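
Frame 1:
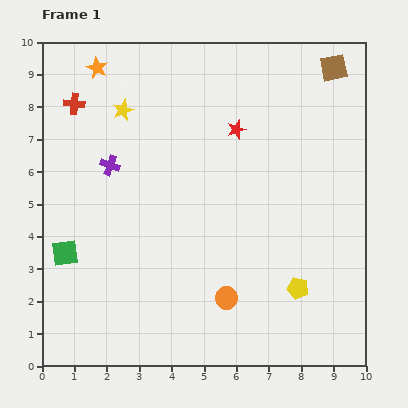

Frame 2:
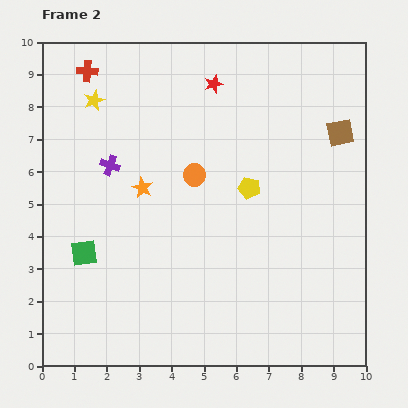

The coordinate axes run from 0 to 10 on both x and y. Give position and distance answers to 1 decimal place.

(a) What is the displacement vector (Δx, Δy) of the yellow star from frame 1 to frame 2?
(-0.9, 0.3)

The yellow star was at (2.5, 7.9) in frame 1 and (1.6, 8.2) in frame 2.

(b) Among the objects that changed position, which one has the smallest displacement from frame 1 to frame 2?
the green square

(moved 0.6)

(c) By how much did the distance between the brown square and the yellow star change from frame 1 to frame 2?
+1.1

Distance in frame 1: 6.6. Distance in frame 2: 7.7.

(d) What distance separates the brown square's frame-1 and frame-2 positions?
2.0

The brown square moved from (9.0, 9.2) to (9.2, 7.2), a distance of √(0.2² + 2.0²) ≈ 2.0.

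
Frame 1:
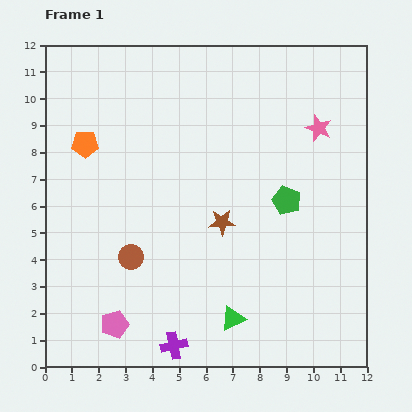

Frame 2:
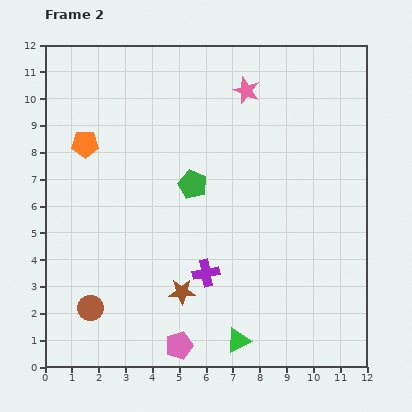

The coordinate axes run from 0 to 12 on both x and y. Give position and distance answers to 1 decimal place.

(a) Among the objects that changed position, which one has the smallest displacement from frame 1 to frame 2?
the green triangle

(moved 0.8)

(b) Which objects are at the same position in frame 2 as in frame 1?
the orange pentagon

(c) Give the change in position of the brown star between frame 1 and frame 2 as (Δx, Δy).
(-1.5, -2.6)

The brown star was at (6.6, 5.4) in frame 1 and (5.1, 2.8) in frame 2.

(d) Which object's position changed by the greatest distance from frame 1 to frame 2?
the green pentagon

(moved 3.6; next 3.0)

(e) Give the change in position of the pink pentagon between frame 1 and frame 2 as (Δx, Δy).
(2.4, -0.8)

The pink pentagon was at (2.6, 1.6) in frame 1 and (5.0, 0.8) in frame 2.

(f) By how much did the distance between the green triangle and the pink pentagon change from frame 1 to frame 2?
-2.2

Distance in frame 1: 4.4. Distance in frame 2: 2.2.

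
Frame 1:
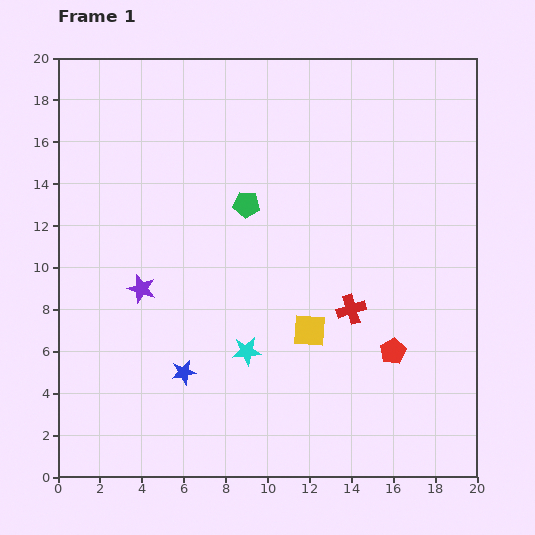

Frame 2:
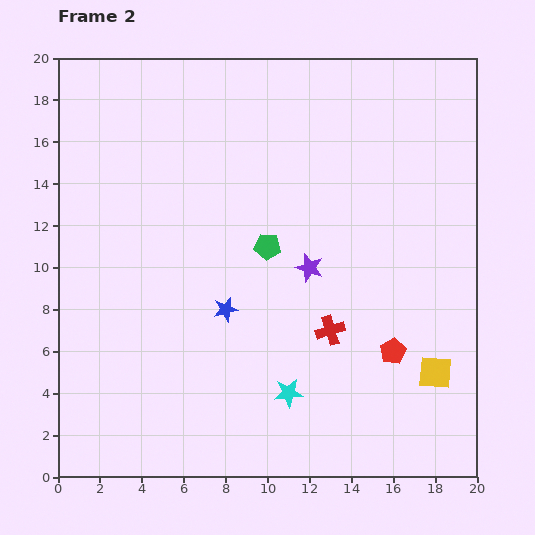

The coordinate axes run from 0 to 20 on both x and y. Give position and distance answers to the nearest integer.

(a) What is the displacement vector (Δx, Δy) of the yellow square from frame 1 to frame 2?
(6, -2)

The yellow square was at (12, 7) in frame 1 and (18, 5) in frame 2.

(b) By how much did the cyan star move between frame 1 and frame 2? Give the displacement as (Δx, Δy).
(2, -2)

The cyan star was at (9, 6) in frame 1 and (11, 4) in frame 2.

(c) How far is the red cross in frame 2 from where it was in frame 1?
1

The red cross moved from (14, 8) to (13, 7), a distance of √(1² + 1²) ≈ 1.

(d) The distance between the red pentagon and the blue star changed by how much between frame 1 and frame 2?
-2

Distance in frame 1: 10. Distance in frame 2: 8.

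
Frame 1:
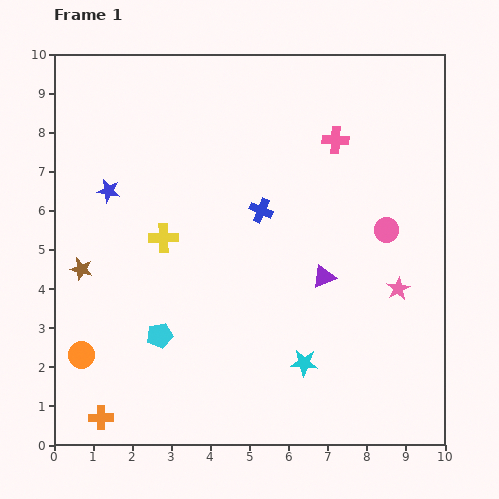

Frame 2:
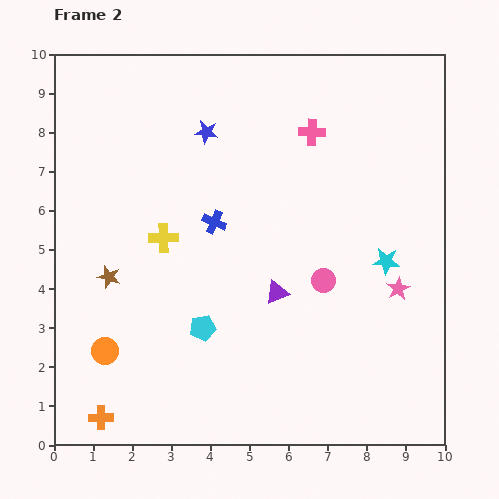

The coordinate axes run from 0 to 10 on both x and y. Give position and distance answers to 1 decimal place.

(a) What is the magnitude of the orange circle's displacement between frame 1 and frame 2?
0.6

The orange circle moved from (0.7, 2.3) to (1.3, 2.4), a distance of √(0.6² + 0.1²) ≈ 0.6.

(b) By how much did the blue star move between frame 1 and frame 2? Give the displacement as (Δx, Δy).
(2.5, 1.5)

The blue star was at (1.4, 6.5) in frame 1 and (3.9, 8.0) in frame 2.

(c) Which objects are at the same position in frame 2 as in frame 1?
the orange cross, the yellow cross, the pink star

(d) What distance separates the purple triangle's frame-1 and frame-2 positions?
1.3

The purple triangle moved from (6.9, 4.3) to (5.7, 3.9), a distance of √(1.2² + 0.4²) ≈ 1.3.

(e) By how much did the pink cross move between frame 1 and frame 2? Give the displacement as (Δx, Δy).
(-0.6, 0.2)

The pink cross was at (7.2, 7.8) in frame 1 and (6.6, 8.0) in frame 2.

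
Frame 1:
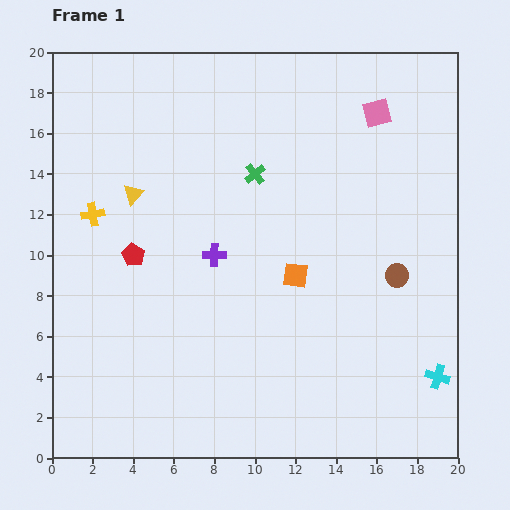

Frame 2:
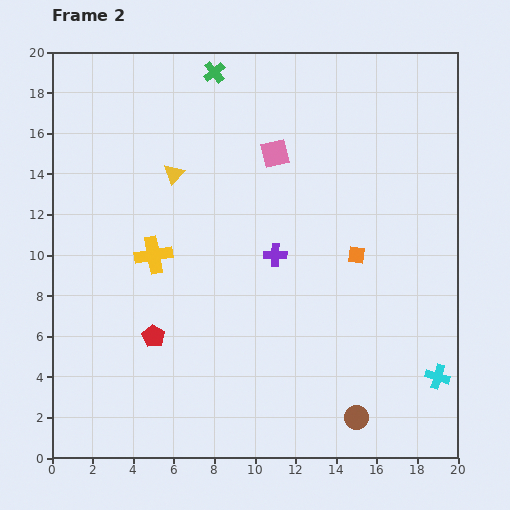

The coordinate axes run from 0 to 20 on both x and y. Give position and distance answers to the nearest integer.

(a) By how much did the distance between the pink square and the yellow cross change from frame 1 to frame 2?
-7

Distance in frame 1: 15. Distance in frame 2: 8.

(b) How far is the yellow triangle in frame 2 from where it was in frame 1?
2

The yellow triangle moved from (4, 13) to (6, 14), a distance of √(2² + 1²) ≈ 2.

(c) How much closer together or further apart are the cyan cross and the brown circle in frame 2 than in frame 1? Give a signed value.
-1

Distance in frame 1: 5. Distance in frame 2: 4.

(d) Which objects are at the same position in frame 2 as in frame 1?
the cyan cross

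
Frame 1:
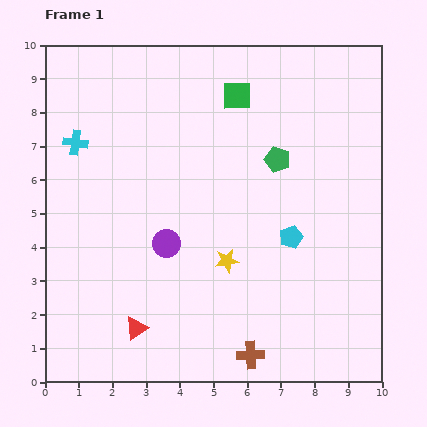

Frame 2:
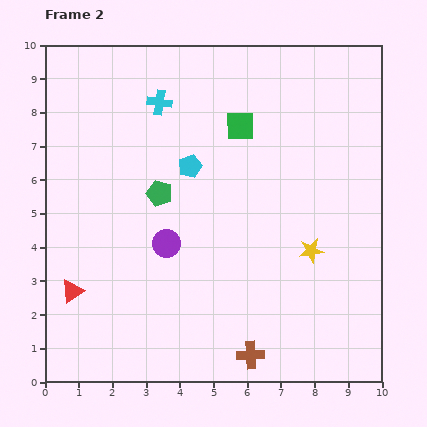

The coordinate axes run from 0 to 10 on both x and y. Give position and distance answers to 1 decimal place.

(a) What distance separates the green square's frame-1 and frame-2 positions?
0.9

The green square moved from (5.7, 8.5) to (5.8, 7.6), a distance of √(0.1² + 0.9²) ≈ 0.9.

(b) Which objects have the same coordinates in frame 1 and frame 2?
the brown cross, the purple circle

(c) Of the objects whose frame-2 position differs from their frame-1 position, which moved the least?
the green square

(moved 0.9)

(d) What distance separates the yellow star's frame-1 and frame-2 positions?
2.5

The yellow star moved from (5.4, 3.6) to (7.9, 3.9), a distance of √(2.5² + 0.3²) ≈ 2.5.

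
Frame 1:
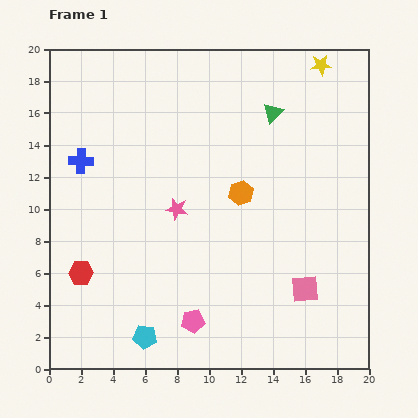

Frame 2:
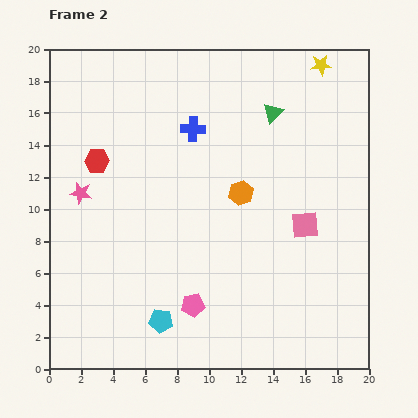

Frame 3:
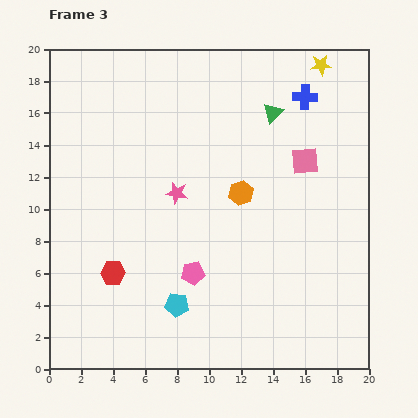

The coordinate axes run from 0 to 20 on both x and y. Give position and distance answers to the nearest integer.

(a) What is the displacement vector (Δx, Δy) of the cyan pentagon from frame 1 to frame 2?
(1, 1)

The cyan pentagon was at (6, 2) in frame 1 and (7, 3) in frame 2.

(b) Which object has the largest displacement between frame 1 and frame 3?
the blue cross

(moved 15; next 8)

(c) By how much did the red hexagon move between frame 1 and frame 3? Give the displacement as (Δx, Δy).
(2, 0)

The red hexagon was at (2, 6) in frame 1 and (4, 6) in frame 3.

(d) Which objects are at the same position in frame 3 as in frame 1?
the yellow star, the green triangle, the orange hexagon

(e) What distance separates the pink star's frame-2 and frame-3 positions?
6

The pink star moved from (2, 11) to (8, 11), a distance of √(6² + 0²) ≈ 6.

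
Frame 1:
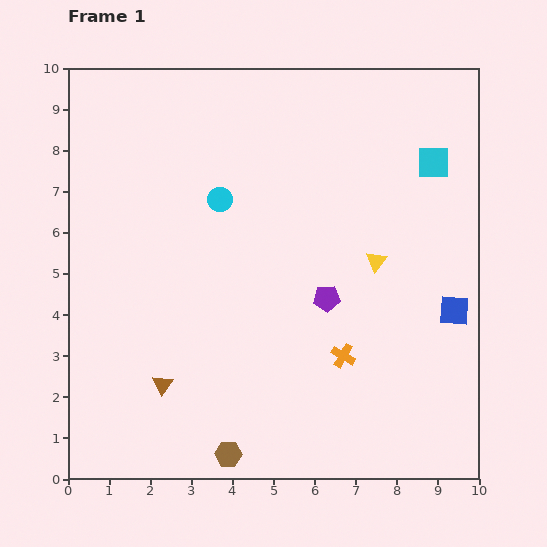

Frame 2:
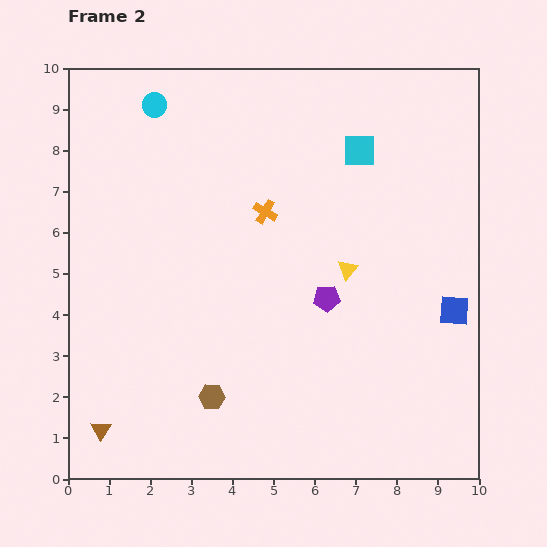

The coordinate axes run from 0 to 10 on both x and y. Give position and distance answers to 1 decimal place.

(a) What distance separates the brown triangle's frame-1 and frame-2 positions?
1.9

The brown triangle moved from (2.3, 2.3) to (0.8, 1.2), a distance of √(1.5² + 1.1²) ≈ 1.9.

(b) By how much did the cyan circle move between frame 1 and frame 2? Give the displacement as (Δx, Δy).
(-1.6, 2.3)

The cyan circle was at (3.7, 6.8) in frame 1 and (2.1, 9.1) in frame 2.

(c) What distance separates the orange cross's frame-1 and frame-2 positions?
4.0

The orange cross moved from (6.7, 3.0) to (4.8, 6.5), a distance of √(1.9² + 3.5²) ≈ 4.0.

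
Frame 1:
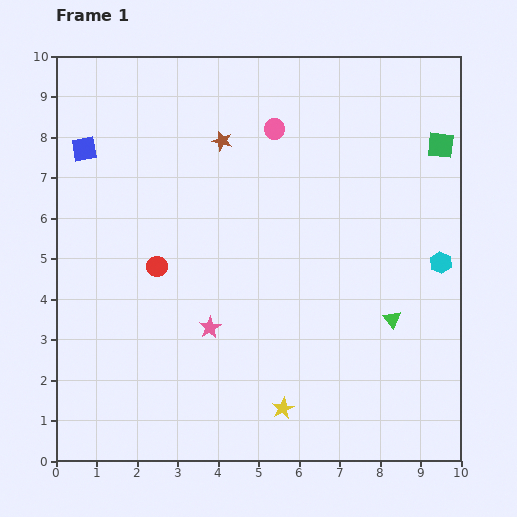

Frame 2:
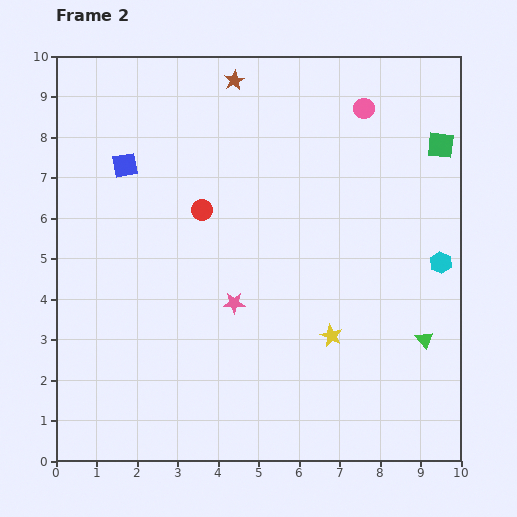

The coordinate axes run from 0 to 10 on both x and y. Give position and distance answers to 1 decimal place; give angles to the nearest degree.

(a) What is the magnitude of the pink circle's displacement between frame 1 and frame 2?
2.3

The pink circle moved from (5.4, 8.2) to (7.6, 8.7), a distance of √(2.2² + 0.5²) ≈ 2.3.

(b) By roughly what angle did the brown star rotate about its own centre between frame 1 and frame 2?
29° clockwise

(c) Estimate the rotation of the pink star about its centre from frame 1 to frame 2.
30° clockwise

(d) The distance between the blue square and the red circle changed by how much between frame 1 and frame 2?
-1.2

Distance in frame 1: 3.4. Distance in frame 2: 2.2.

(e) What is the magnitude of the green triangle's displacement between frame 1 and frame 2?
0.9

The green triangle moved from (8.3, 3.5) to (9.1, 3.0), a distance of √(0.8² + 0.5²) ≈ 0.9.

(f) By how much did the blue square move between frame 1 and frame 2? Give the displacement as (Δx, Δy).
(1.0, -0.4)

The blue square was at (0.7, 7.7) in frame 1 and (1.7, 7.3) in frame 2.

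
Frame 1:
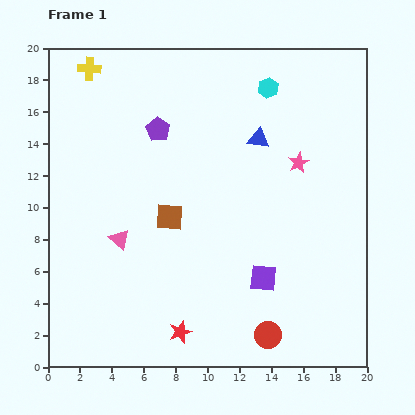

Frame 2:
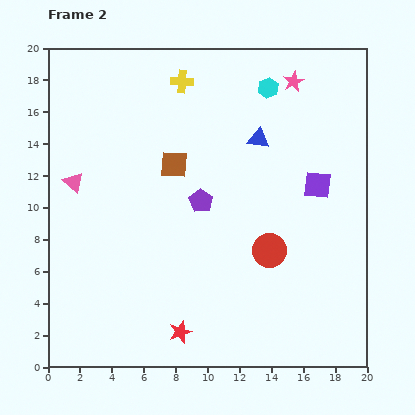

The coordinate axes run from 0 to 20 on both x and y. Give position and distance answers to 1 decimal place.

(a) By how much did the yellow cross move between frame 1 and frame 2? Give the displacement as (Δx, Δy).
(5.8, -0.8)

The yellow cross was at (2.6, 18.7) in frame 1 and (8.4, 17.9) in frame 2.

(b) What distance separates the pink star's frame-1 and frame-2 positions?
5.1

The pink star moved from (15.7, 12.8) to (15.4, 17.9), a distance of √(0.3² + 5.1²) ≈ 5.1.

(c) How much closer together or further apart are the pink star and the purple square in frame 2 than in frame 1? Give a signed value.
-0.8

Distance in frame 1: 7.5. Distance in frame 2: 6.7.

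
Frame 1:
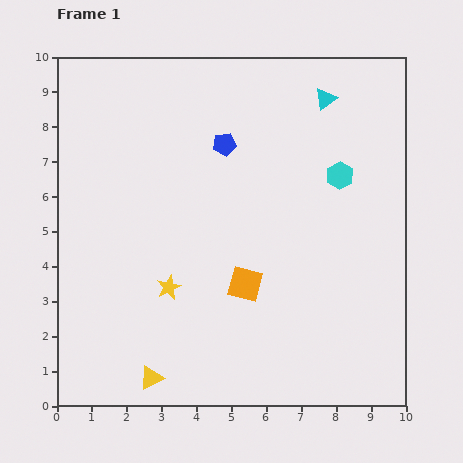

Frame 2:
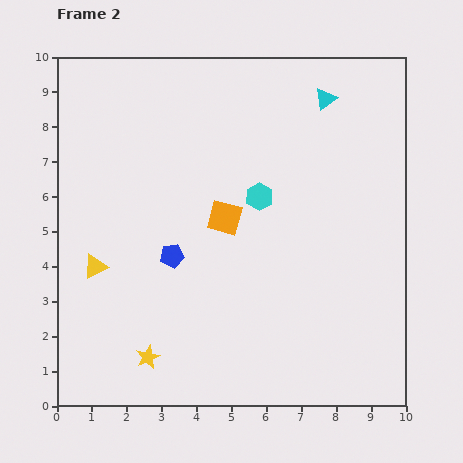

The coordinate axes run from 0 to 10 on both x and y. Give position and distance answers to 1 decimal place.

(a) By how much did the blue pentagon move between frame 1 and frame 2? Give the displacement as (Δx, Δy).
(-1.5, -3.2)

The blue pentagon was at (4.8, 7.5) in frame 1 and (3.3, 4.3) in frame 2.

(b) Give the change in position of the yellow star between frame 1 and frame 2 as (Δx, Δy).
(-0.6, -2.0)

The yellow star was at (3.2, 3.4) in frame 1 and (2.6, 1.4) in frame 2.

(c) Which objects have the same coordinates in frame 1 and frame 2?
the cyan triangle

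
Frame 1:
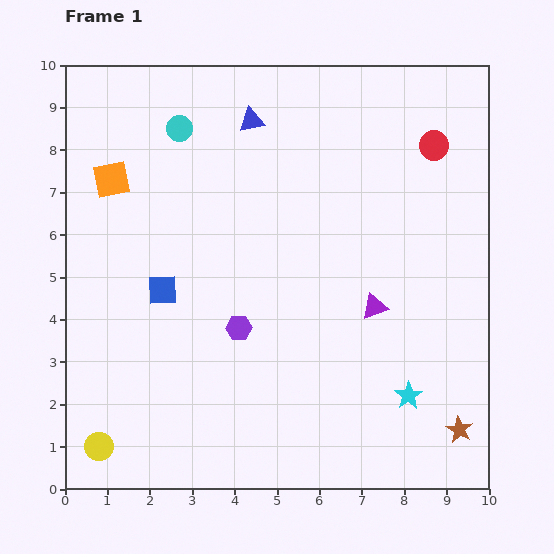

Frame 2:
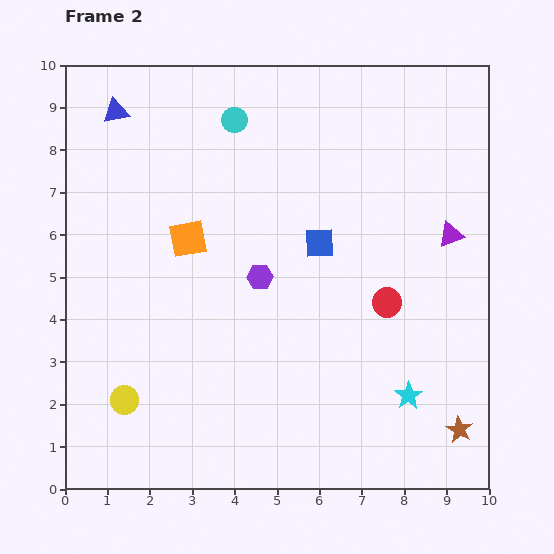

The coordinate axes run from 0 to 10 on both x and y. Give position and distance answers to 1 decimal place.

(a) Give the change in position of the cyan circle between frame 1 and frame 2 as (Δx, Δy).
(1.3, 0.2)

The cyan circle was at (2.7, 8.5) in frame 1 and (4.0, 8.7) in frame 2.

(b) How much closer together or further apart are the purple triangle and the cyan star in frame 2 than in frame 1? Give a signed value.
+1.7

Distance in frame 1: 2.2. Distance in frame 2: 3.9.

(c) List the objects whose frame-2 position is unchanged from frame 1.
the cyan star, the brown star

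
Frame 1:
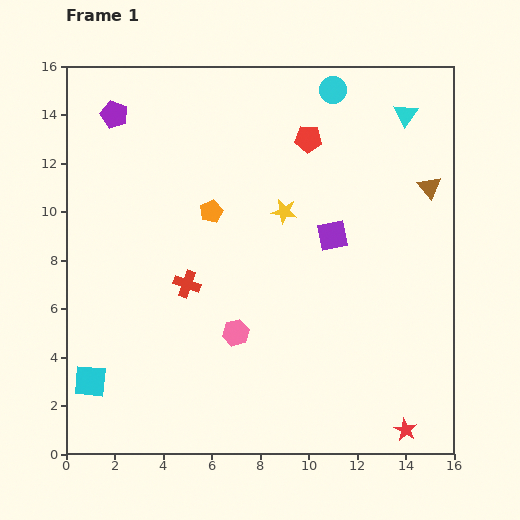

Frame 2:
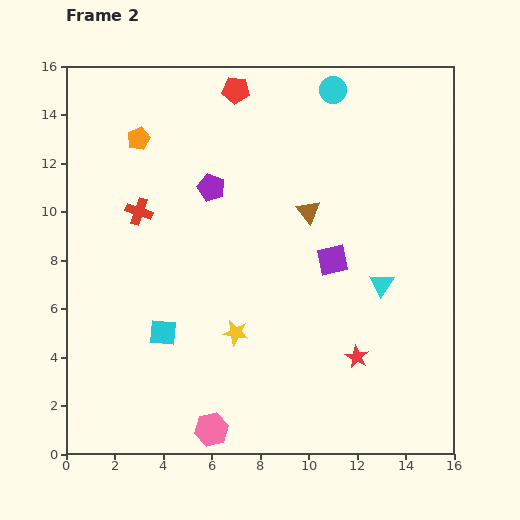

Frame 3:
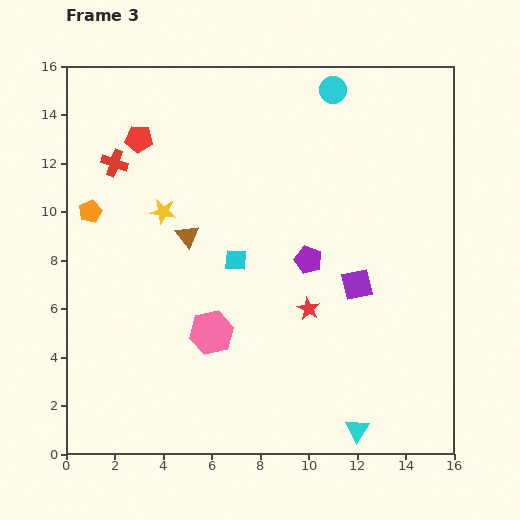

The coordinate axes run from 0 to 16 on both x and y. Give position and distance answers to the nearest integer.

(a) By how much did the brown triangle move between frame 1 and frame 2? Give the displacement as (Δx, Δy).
(-5, -1)

The brown triangle was at (15, 11) in frame 1 and (10, 10) in frame 2.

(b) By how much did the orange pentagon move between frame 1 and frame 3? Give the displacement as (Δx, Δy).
(-5, 0)

The orange pentagon was at (6, 10) in frame 1 and (1, 10) in frame 3.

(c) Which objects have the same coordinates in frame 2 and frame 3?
the cyan circle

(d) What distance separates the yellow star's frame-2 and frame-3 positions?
6

The yellow star moved from (7, 5) to (4, 10), a distance of √(3² + 5²) ≈ 6.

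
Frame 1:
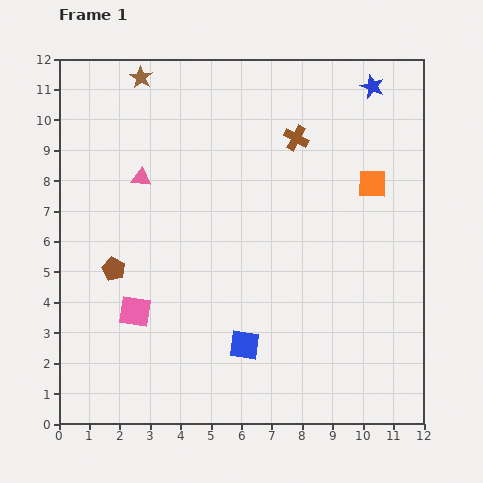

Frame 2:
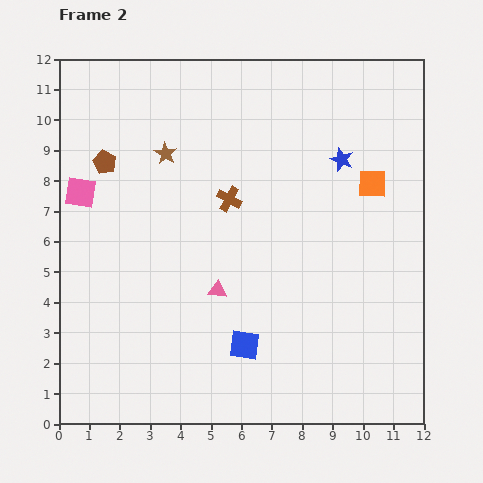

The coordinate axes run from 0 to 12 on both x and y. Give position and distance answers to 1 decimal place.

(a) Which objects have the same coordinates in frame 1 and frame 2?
the blue square, the orange square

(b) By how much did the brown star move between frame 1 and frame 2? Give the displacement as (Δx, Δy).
(0.8, -2.5)

The brown star was at (2.7, 11.4) in frame 1 and (3.5, 8.9) in frame 2.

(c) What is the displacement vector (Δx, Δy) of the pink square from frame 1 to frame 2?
(-1.8, 3.9)

The pink square was at (2.5, 3.7) in frame 1 and (0.7, 7.6) in frame 2.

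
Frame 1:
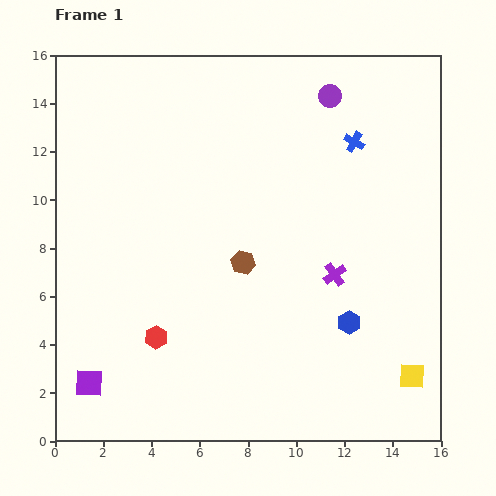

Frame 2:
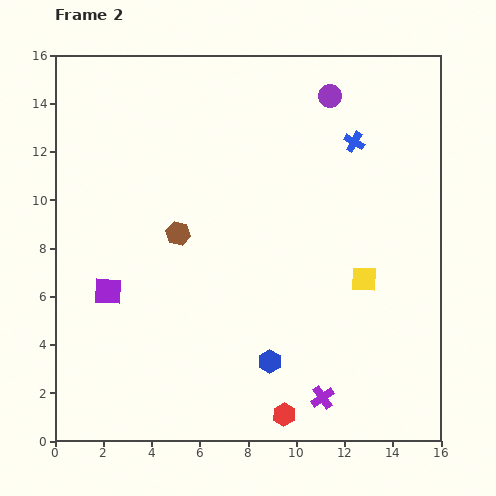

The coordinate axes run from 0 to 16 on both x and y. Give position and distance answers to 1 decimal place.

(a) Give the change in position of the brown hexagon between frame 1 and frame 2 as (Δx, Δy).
(-2.7, 1.2)

The brown hexagon was at (7.8, 7.4) in frame 1 and (5.1, 8.6) in frame 2.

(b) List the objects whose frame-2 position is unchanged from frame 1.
the blue cross, the purple circle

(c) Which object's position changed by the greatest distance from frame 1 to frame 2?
the red hexagon

(moved 6.2; next 5.1)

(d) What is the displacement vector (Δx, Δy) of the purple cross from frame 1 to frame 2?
(-0.5, -5.1)

The purple cross was at (11.6, 6.9) in frame 1 and (11.1, 1.8) in frame 2.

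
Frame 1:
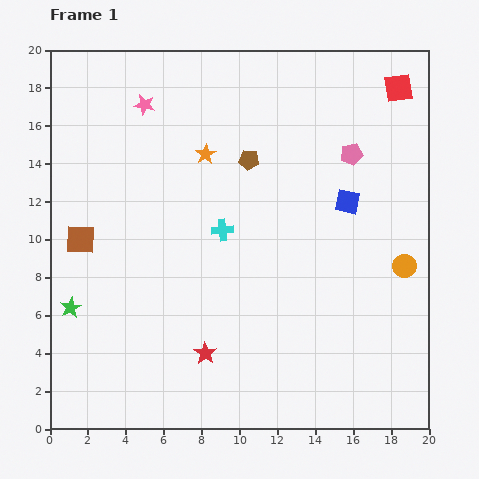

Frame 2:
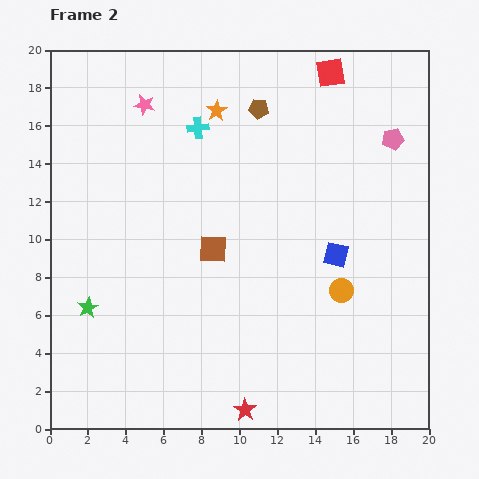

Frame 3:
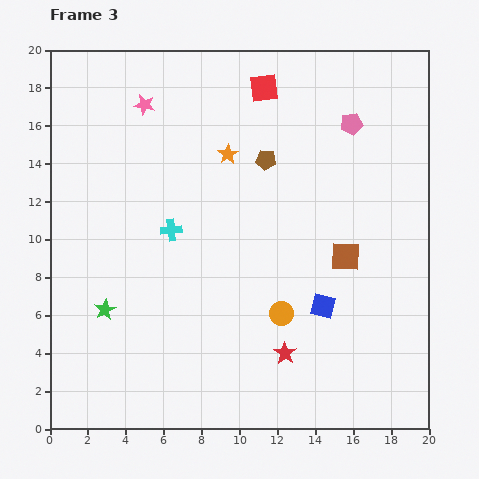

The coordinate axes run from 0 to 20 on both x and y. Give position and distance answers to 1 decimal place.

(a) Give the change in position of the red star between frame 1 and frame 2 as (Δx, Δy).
(2.1, -3.0)

The red star was at (8.2, 4.0) in frame 1 and (10.3, 1.0) in frame 2.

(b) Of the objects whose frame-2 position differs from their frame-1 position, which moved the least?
the green star

(moved 0.9)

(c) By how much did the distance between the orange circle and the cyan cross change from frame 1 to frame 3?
-2.5

Distance in frame 1: 9.8. Distance in frame 3: 7.3.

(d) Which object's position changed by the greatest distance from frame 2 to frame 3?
the brown square

(moved 7.0; next 5.6)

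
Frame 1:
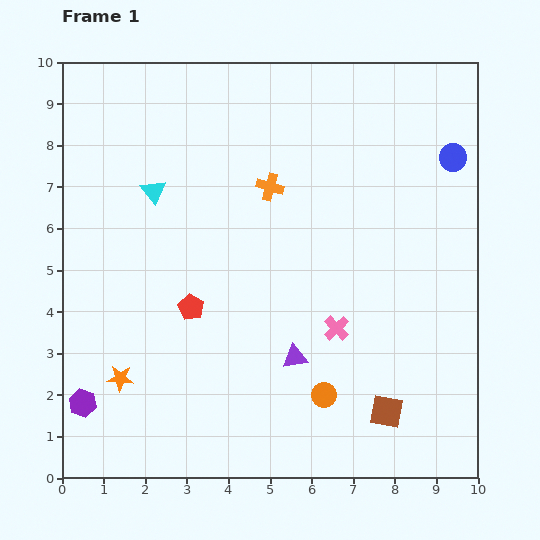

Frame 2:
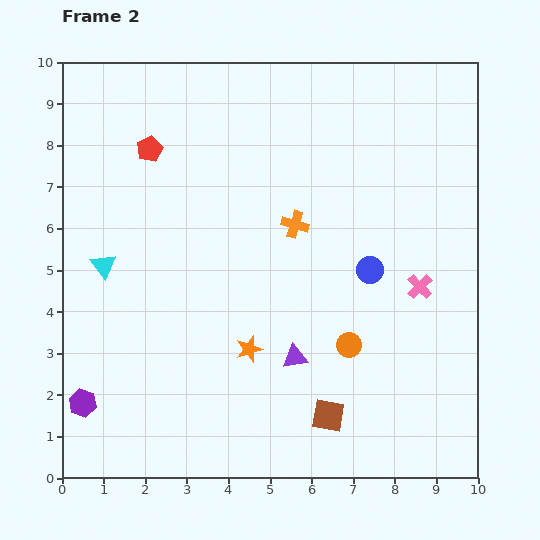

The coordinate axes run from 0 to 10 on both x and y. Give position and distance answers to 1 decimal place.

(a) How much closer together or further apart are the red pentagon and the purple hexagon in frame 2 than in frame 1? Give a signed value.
+2.8

Distance in frame 1: 3.5. Distance in frame 2: 6.3.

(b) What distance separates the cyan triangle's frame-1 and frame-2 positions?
2.2

The cyan triangle moved from (2.2, 6.9) to (1.0, 5.1), a distance of √(1.2² + 1.8²) ≈ 2.2.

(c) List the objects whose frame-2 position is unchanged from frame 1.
the purple hexagon, the purple triangle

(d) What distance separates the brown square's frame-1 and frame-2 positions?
1.4

The brown square moved from (7.8, 1.6) to (6.4, 1.5), a distance of √(1.4² + 0.1²) ≈ 1.4.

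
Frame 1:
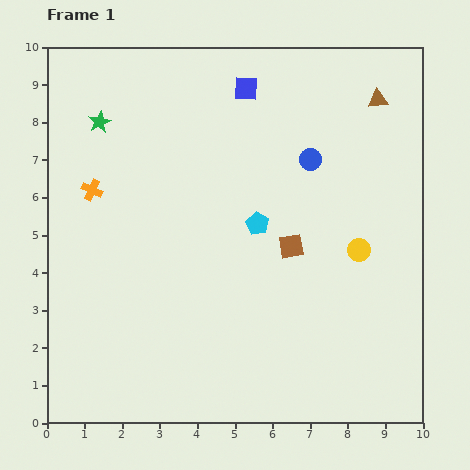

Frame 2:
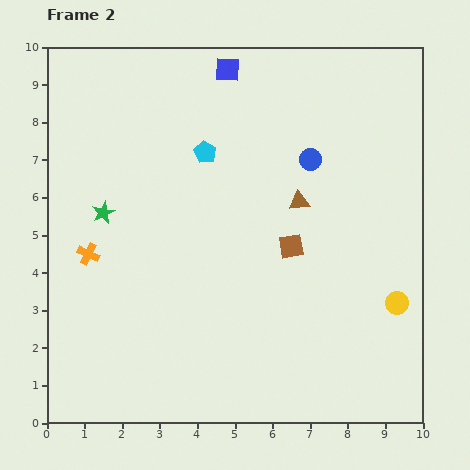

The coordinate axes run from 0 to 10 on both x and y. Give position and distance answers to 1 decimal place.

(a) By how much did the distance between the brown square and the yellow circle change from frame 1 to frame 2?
+1.4

Distance in frame 1: 1.8. Distance in frame 2: 3.2.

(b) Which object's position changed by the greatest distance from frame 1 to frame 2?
the brown triangle

(moved 3.4; next 2.4)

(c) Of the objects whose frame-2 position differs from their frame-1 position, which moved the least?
the blue square

(moved 0.7)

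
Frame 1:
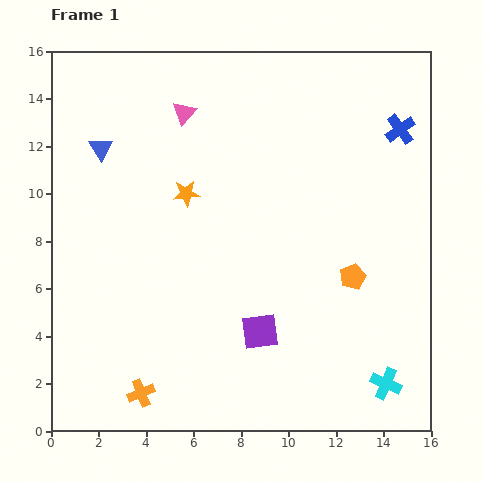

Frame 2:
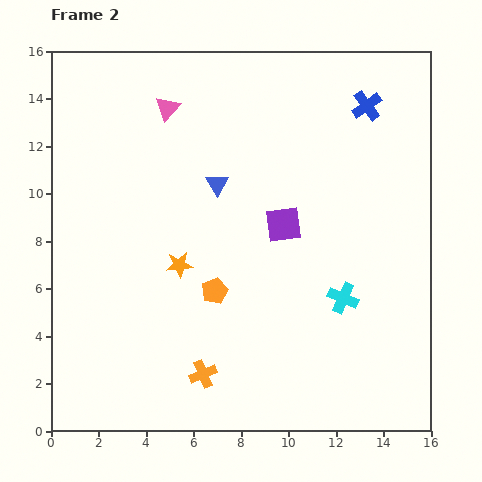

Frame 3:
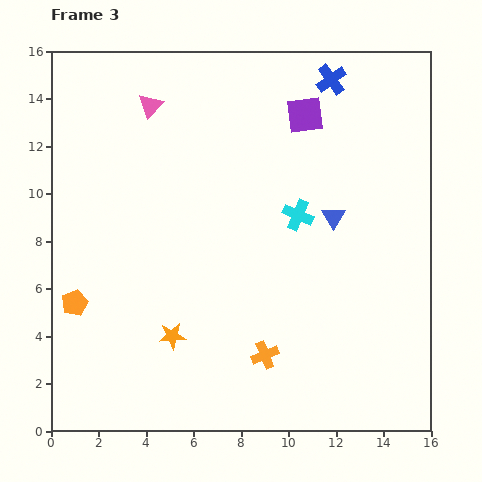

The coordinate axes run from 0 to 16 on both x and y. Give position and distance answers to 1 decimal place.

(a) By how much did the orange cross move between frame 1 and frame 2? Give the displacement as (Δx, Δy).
(2.6, 0.8)

The orange cross was at (3.8, 1.6) in frame 1 and (6.4, 2.4) in frame 2.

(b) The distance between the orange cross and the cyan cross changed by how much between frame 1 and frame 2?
-3.6

Distance in frame 1: 10.3. Distance in frame 2: 6.7.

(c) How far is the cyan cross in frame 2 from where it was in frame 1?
4.0

The cyan cross moved from (14.1, 2.0) to (12.3, 5.6), a distance of √(1.8² + 3.6²) ≈ 4.0.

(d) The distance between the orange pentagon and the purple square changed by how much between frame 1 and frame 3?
+8.0

Distance in frame 1: 4.5. Distance in frame 3: 12.5.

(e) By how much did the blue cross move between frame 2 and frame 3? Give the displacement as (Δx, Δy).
(-1.5, 1.1)

The blue cross was at (13.3, 13.7) in frame 2 and (11.8, 14.8) in frame 3.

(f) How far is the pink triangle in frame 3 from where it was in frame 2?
0.7

The pink triangle moved from (4.9, 13.6) to (4.2, 13.7), a distance of √(0.7² + 0.1²) ≈ 0.7.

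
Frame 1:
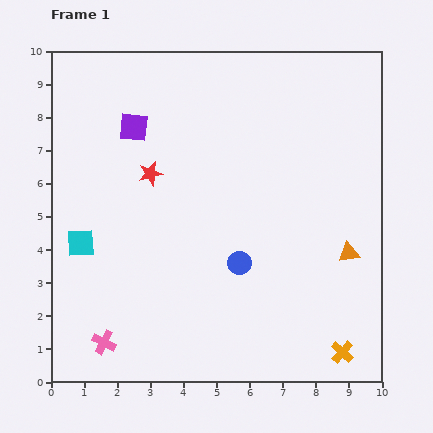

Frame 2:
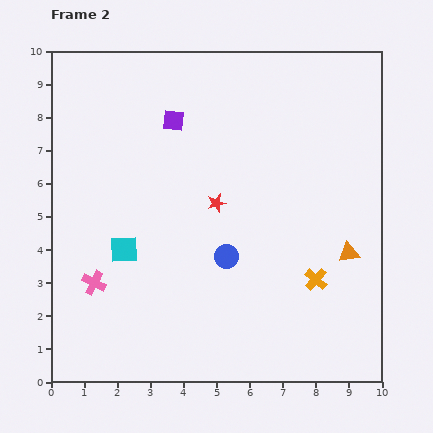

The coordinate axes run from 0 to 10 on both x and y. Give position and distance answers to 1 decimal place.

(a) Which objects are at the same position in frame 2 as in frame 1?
the orange triangle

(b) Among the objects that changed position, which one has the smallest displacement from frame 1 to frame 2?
the blue circle

(moved 0.4)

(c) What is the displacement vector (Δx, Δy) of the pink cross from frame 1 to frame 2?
(-0.3, 1.8)

The pink cross was at (1.6, 1.2) in frame 1 and (1.3, 3.0) in frame 2.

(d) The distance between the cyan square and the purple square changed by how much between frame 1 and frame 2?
+0.4

Distance in frame 1: 3.8. Distance in frame 2: 4.2.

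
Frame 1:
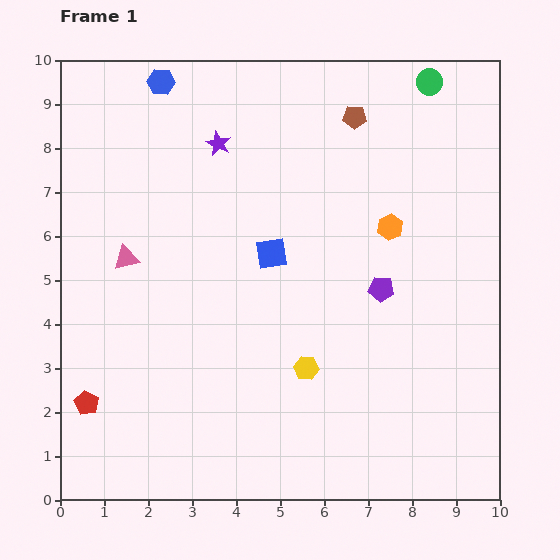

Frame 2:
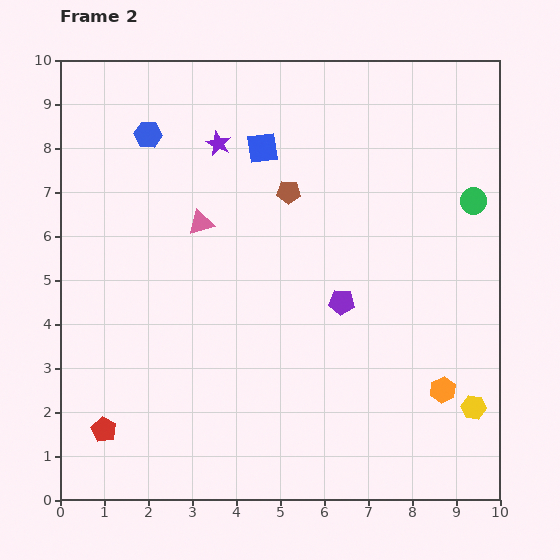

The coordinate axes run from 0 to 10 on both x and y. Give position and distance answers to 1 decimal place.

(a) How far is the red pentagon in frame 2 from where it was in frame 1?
0.7

The red pentagon moved from (0.6, 2.2) to (1.0, 1.6), a distance of √(0.4² + 0.6²) ≈ 0.7.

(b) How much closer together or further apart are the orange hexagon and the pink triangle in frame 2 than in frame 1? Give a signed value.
+0.7

Distance in frame 1: 6.0. Distance in frame 2: 6.7.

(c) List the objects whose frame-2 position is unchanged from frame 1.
the purple star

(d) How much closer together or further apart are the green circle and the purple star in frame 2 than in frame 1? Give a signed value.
+0.9

Distance in frame 1: 5.0. Distance in frame 2: 5.9.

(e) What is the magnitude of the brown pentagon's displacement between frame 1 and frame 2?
2.3

The brown pentagon moved from (6.7, 8.7) to (5.2, 7.0), a distance of √(1.5² + 1.7²) ≈ 2.3.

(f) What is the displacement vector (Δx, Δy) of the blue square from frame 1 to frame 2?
(-0.2, 2.4)

The blue square was at (4.8, 5.6) in frame 1 and (4.6, 8.0) in frame 2.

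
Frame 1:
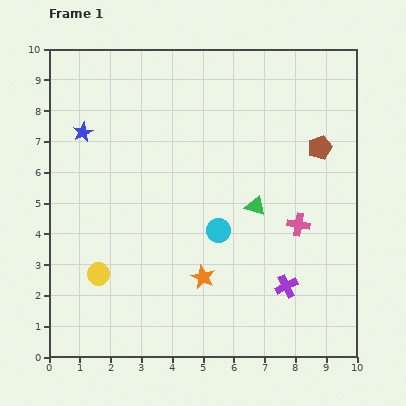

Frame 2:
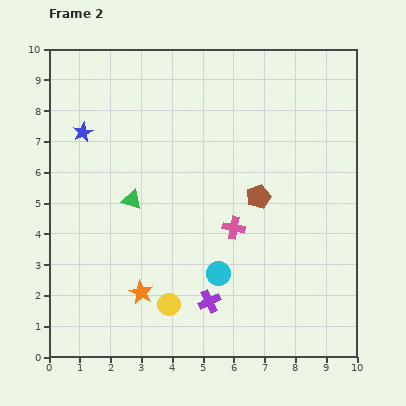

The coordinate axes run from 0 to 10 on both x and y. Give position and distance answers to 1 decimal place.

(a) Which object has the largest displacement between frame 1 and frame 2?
the green triangle

(moved 4.0; next 2.6)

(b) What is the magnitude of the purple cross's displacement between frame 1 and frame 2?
2.5

The purple cross moved from (7.7, 2.3) to (5.2, 1.8), a distance of √(2.5² + 0.5²) ≈ 2.5.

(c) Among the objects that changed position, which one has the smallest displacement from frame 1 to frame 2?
the cyan circle

(moved 1.4)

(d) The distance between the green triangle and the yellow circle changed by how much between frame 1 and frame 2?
-2.0

Distance in frame 1: 5.6. Distance in frame 2: 3.6.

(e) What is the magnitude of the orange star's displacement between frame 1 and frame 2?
2.1

The orange star moved from (5.0, 2.6) to (3.0, 2.1), a distance of √(2.0² + 0.5²) ≈ 2.1.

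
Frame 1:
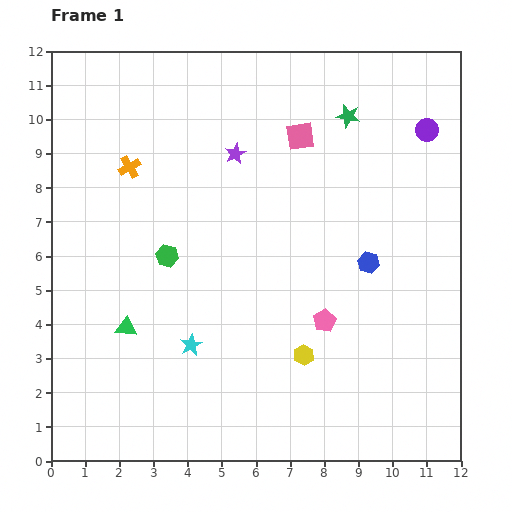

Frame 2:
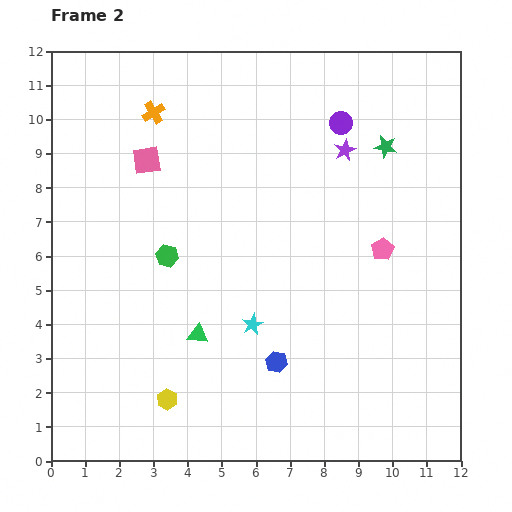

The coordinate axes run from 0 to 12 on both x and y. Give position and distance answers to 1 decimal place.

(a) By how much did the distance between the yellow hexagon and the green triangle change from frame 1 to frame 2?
-3.2

Distance in frame 1: 5.3. Distance in frame 2: 2.1.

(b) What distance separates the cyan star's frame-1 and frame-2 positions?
1.9

The cyan star moved from (4.1, 3.4) to (5.9, 4.0), a distance of √(1.8² + 0.6²) ≈ 1.9.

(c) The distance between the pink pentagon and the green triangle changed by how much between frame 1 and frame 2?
+0.2

Distance in frame 1: 5.8. Distance in frame 2: 6.0.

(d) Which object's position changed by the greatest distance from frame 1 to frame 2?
the pink square

(moved 4.6; next 4.2)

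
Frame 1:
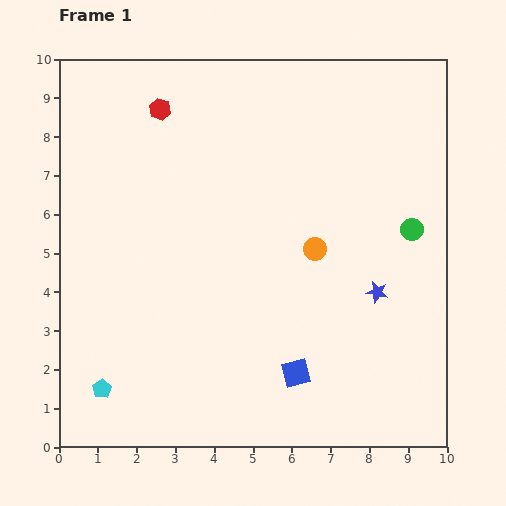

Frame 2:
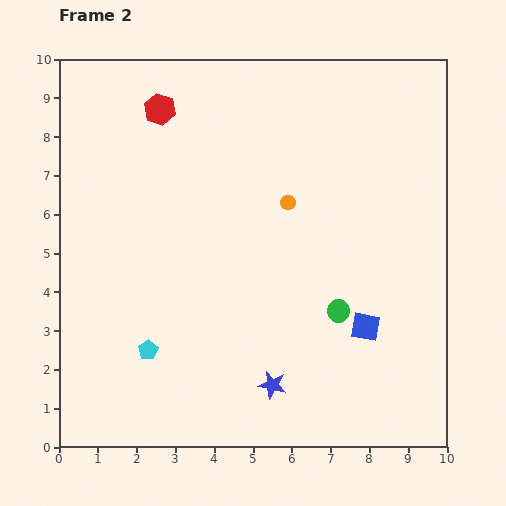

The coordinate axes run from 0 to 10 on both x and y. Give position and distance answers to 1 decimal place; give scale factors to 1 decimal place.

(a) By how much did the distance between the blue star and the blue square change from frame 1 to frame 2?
-0.2

Distance in frame 1: 3.0. Distance in frame 2: 2.8.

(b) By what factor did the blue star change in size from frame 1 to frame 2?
1.3×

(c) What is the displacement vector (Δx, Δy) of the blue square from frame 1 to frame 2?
(1.8, 1.2)

The blue square was at (6.1, 1.9) in frame 1 and (7.9, 3.1) in frame 2.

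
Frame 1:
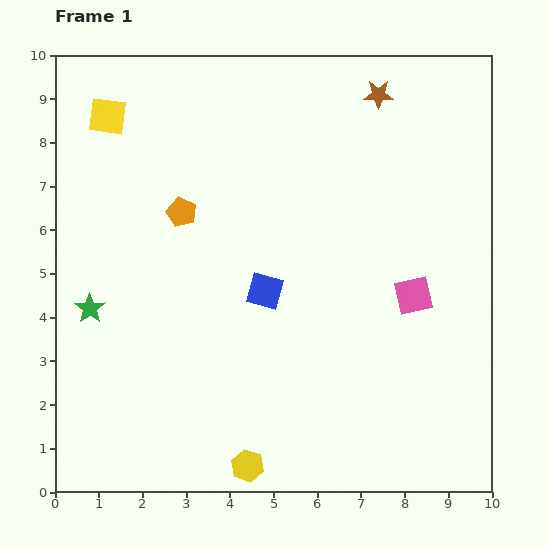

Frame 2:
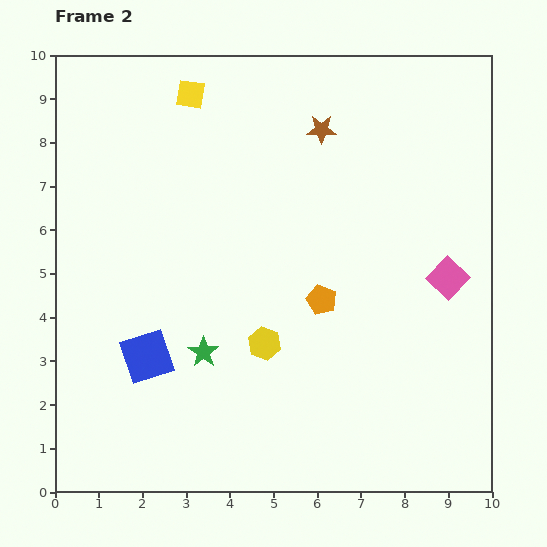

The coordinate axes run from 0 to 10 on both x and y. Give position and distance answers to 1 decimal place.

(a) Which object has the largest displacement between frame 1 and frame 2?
the orange pentagon

(moved 3.8; next 3.1)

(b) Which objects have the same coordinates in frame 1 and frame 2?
none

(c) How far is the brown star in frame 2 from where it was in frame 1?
1.5

The brown star moved from (7.4, 9.1) to (6.1, 8.3), a distance of √(1.3² + 0.8²) ≈ 1.5.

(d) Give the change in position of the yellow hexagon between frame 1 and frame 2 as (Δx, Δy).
(0.4, 2.8)

The yellow hexagon was at (4.4, 0.6) in frame 1 and (4.8, 3.4) in frame 2.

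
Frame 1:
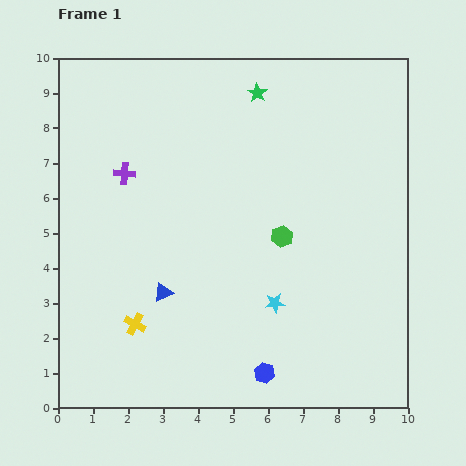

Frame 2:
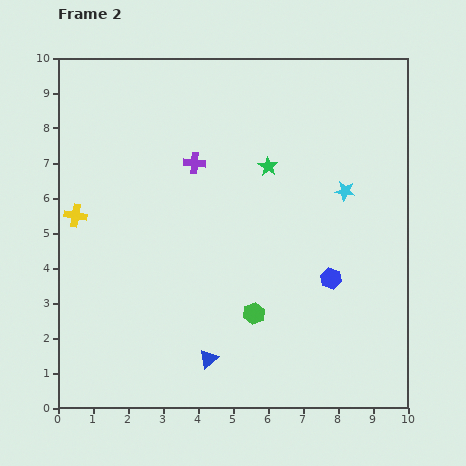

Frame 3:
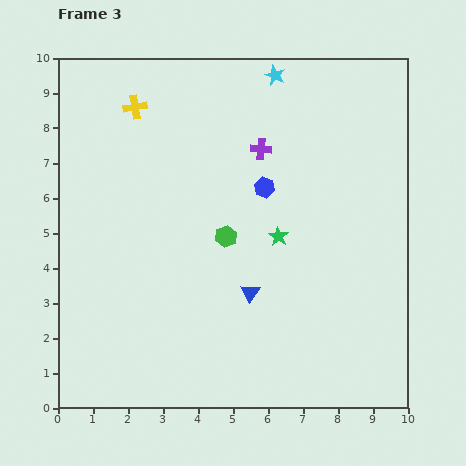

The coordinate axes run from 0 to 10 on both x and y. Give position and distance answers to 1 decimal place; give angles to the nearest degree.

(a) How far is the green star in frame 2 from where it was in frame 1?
2.1

The green star moved from (5.7, 9.0) to (6.0, 6.9), a distance of √(0.3² + 2.1²) ≈ 2.1.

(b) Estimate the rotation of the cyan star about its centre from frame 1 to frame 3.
30° clockwise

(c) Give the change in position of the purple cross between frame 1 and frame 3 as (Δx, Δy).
(3.9, 0.7)

The purple cross was at (1.9, 6.7) in frame 1 and (5.8, 7.4) in frame 3.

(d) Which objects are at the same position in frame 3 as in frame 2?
none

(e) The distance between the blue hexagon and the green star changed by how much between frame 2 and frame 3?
-2.2

Distance in frame 2: 3.7. Distance in frame 3: 1.5.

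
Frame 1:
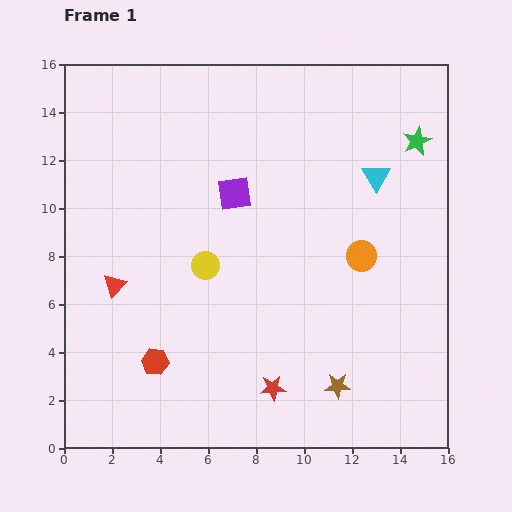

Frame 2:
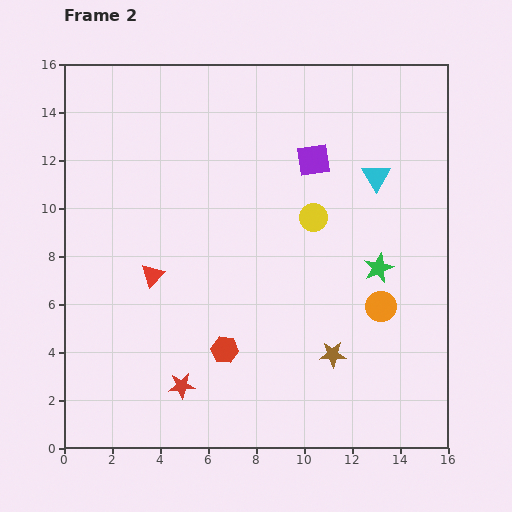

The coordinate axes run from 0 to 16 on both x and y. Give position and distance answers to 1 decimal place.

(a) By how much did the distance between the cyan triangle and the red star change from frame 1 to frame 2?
+2.1

Distance in frame 1: 9.8. Distance in frame 2: 11.9.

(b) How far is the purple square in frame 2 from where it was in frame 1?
3.6

The purple square moved from (7.1, 10.6) to (10.4, 12.0), a distance of √(3.3² + 1.4²) ≈ 3.6.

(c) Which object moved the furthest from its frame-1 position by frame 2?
the green star

(moved 5.5; next 4.9)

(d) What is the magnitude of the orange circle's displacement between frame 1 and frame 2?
2.2

The orange circle moved from (12.4, 8.0) to (13.2, 5.9), a distance of √(0.8² + 2.1²) ≈ 2.2.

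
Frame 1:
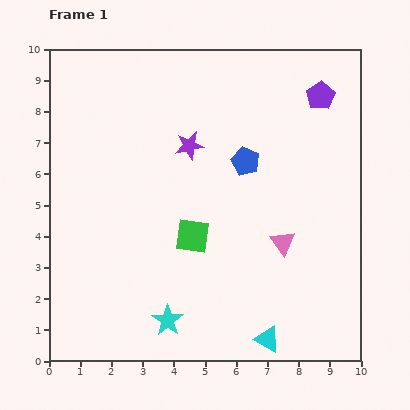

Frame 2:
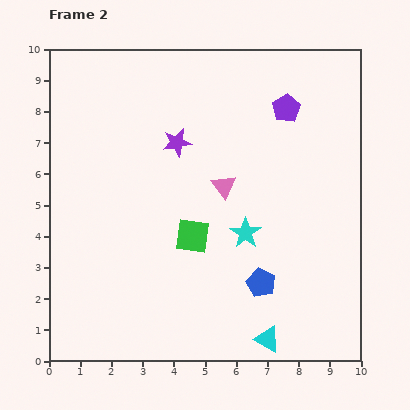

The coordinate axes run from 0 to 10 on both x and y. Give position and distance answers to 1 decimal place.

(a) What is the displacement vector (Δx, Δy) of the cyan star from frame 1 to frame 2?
(2.5, 2.8)

The cyan star was at (3.8, 1.3) in frame 1 and (6.3, 4.1) in frame 2.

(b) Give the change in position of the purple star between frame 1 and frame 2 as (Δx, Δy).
(-0.4, 0.1)

The purple star was at (4.5, 6.9) in frame 1 and (4.1, 7.0) in frame 2.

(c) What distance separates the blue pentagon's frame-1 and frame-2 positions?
3.9

The blue pentagon moved from (6.3, 6.4) to (6.8, 2.5), a distance of √(0.5² + 3.9²) ≈ 3.9.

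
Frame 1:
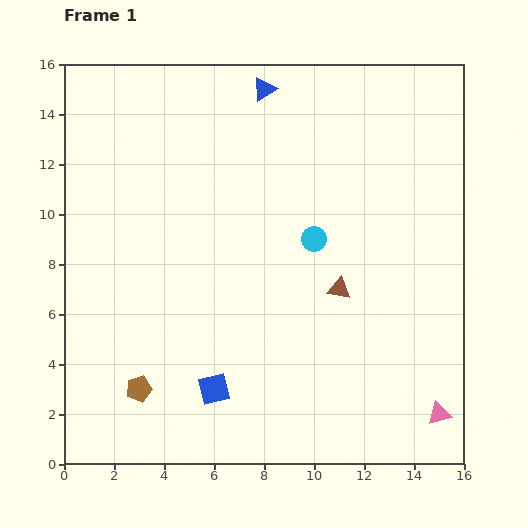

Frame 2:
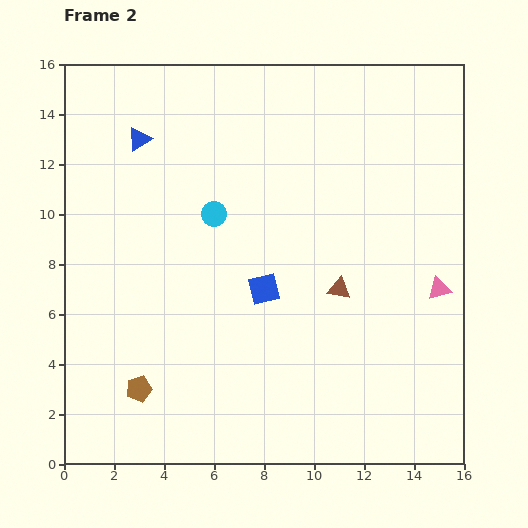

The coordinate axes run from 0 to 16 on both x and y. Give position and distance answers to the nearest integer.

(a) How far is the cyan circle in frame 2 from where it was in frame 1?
4

The cyan circle moved from (10, 9) to (6, 10), a distance of √(4² + 1²) ≈ 4.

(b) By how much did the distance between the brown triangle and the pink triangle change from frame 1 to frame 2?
-2

Distance in frame 1: 6. Distance in frame 2: 4.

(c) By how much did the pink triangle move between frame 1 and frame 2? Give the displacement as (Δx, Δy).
(0, 5)

The pink triangle was at (15, 2) in frame 1 and (15, 7) in frame 2.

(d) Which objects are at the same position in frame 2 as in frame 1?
the brown triangle, the brown pentagon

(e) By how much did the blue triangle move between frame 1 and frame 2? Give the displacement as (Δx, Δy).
(-5, -2)

The blue triangle was at (8, 15) in frame 1 and (3, 13) in frame 2.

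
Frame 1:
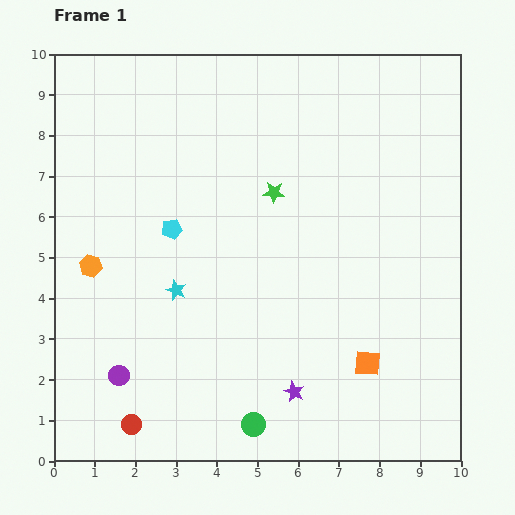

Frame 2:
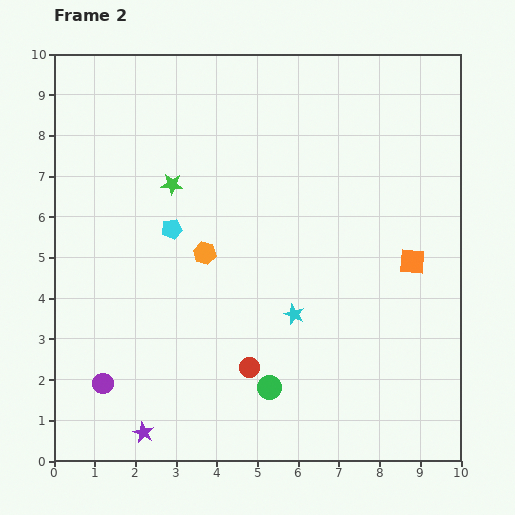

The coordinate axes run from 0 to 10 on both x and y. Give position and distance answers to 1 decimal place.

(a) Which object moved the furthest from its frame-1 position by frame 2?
the purple star

(moved 3.8; next 3.2)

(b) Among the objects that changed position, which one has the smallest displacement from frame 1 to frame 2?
the purple circle

(moved 0.4)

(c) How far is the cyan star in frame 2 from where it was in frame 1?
3.0

The cyan star moved from (3.0, 4.2) to (5.9, 3.6), a distance of √(2.9² + 0.6²) ≈ 3.0.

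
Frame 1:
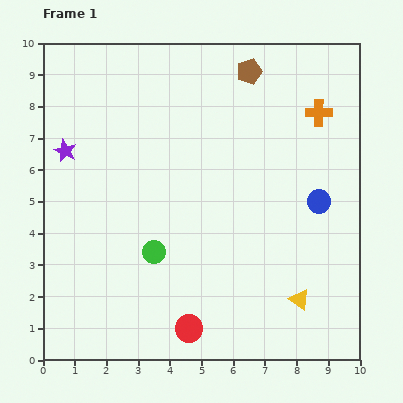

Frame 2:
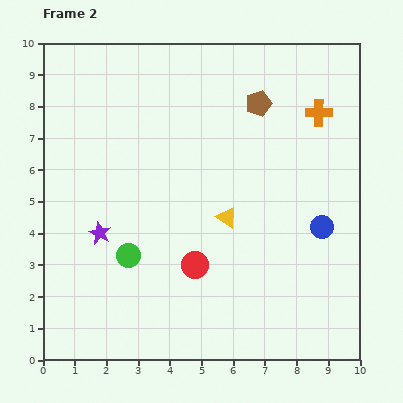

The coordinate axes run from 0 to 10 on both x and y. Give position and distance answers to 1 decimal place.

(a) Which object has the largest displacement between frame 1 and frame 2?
the yellow triangle

(moved 3.5; next 2.8)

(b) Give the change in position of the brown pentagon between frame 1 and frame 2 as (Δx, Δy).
(0.3, -1.0)

The brown pentagon was at (6.5, 9.1) in frame 1 and (6.8, 8.1) in frame 2.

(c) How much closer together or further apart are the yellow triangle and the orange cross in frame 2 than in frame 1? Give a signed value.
-1.5

Distance in frame 1: 5.9. Distance in frame 2: 4.4.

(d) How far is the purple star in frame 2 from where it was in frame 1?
2.8

The purple star moved from (0.7, 6.6) to (1.8, 4.0), a distance of √(1.1² + 2.6²) ≈ 2.8.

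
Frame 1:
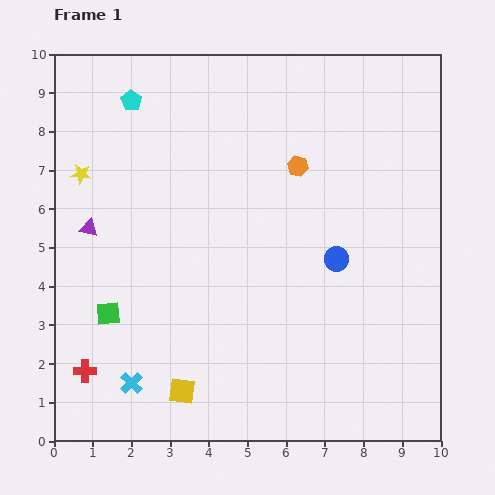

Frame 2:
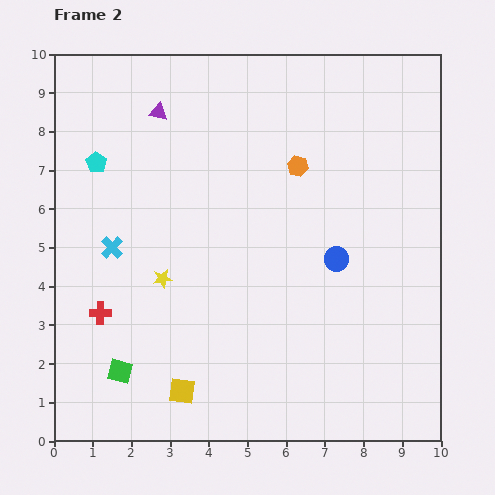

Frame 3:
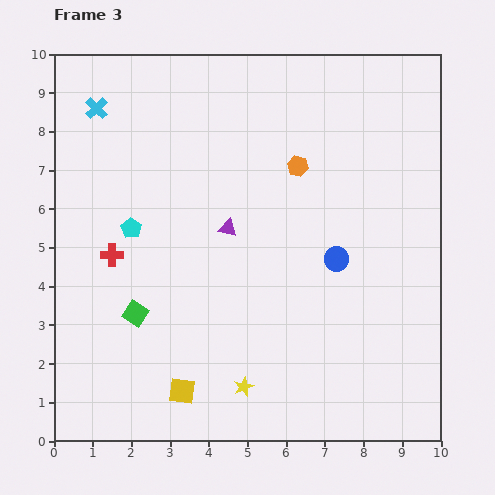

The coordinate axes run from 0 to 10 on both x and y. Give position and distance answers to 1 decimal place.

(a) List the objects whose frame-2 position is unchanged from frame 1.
the yellow square, the orange hexagon, the blue circle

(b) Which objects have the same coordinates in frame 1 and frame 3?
the yellow square, the orange hexagon, the blue circle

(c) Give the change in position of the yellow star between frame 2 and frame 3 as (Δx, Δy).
(2.1, -2.8)

The yellow star was at (2.8, 4.2) in frame 2 and (4.9, 1.4) in frame 3.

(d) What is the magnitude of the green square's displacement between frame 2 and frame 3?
1.6

The green square moved from (1.7, 1.8) to (2.1, 3.3), a distance of √(0.4² + 1.5²) ≈ 1.6.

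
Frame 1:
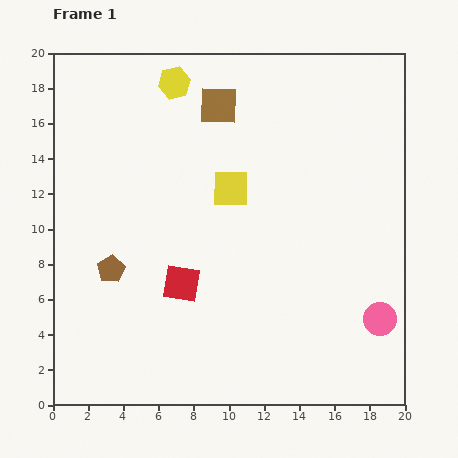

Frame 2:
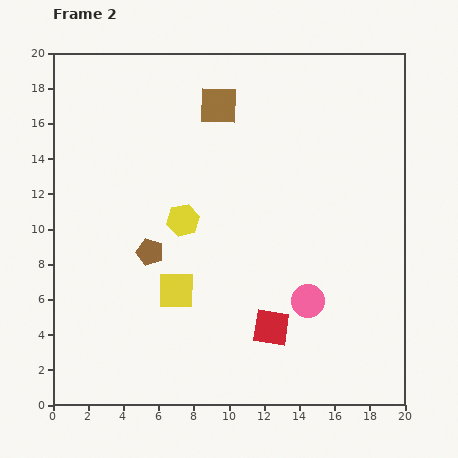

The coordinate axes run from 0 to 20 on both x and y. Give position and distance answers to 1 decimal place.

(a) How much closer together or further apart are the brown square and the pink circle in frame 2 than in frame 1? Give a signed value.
-3.0

Distance in frame 1: 15.2. Distance in frame 2: 12.2.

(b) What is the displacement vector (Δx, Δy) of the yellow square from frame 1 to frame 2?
(-3.1, -5.8)

The yellow square was at (10.1, 12.3) in frame 1 and (7.0, 6.5) in frame 2.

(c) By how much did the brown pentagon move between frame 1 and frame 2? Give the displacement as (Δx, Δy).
(2.2, 1.0)

The brown pentagon was at (3.3, 7.7) in frame 1 and (5.5, 8.7) in frame 2.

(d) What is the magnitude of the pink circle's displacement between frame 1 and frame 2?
4.2

The pink circle moved from (18.6, 4.9) to (14.5, 5.9), a distance of √(4.1² + 1.0²) ≈ 4.2.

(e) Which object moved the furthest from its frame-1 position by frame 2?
the yellow hexagon

(moved 7.8; next 6.6)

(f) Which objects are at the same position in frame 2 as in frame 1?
the brown square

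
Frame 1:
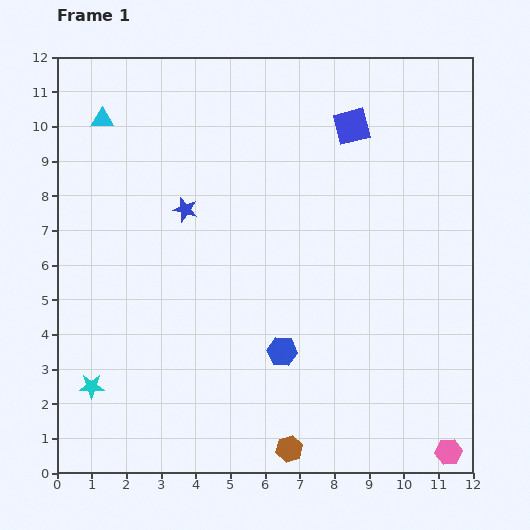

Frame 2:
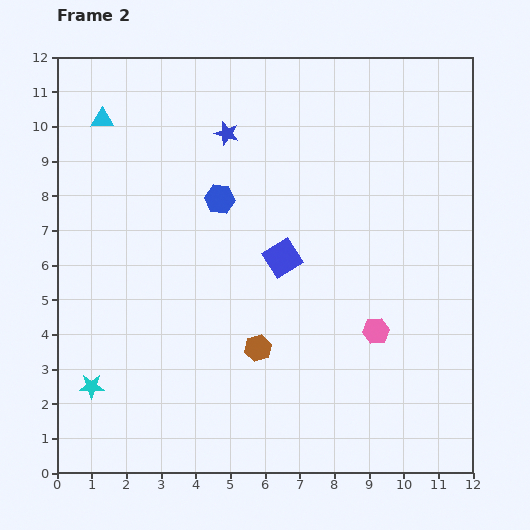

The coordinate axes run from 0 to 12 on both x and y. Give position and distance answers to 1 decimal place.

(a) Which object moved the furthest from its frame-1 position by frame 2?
the blue hexagon

(moved 4.8; next 4.3)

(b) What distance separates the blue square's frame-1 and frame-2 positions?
4.3

The blue square moved from (8.5, 10.0) to (6.5, 6.2), a distance of √(2.0² + 3.8²) ≈ 4.3.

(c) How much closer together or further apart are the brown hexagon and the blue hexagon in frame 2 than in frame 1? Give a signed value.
+1.6

Distance in frame 1: 2.8. Distance in frame 2: 4.4.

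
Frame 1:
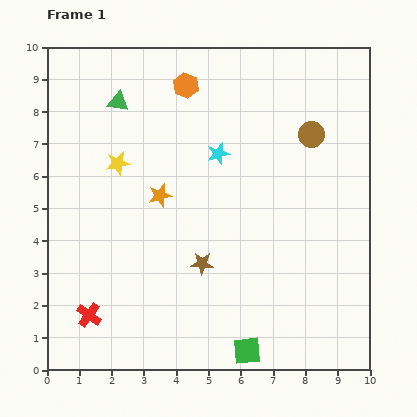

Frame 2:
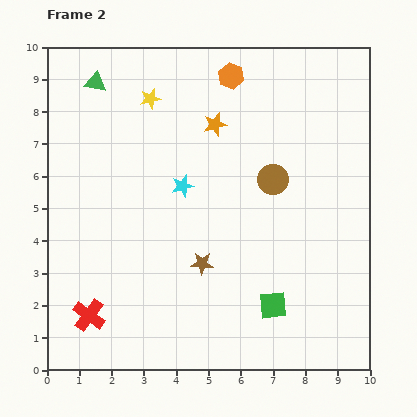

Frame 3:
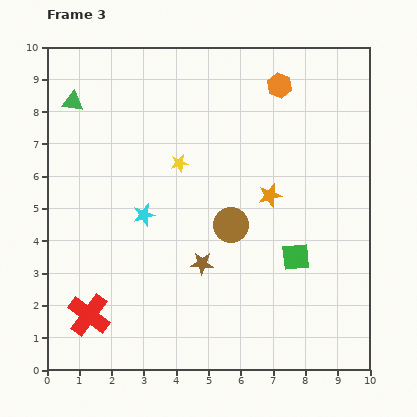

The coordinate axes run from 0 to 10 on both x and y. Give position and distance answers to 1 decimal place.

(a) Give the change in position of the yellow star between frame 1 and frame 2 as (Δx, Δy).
(1.0, 2.0)

The yellow star was at (2.2, 6.4) in frame 1 and (3.2, 8.4) in frame 2.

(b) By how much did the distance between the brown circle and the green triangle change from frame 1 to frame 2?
+0.2

Distance in frame 1: 6.1. Distance in frame 2: 6.3.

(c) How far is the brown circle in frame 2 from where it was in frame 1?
1.8

The brown circle moved from (8.2, 7.3) to (7.0, 5.9), a distance of √(1.2² + 1.4²) ≈ 1.8.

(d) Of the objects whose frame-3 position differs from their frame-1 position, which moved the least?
the green triangle

(moved 1.4)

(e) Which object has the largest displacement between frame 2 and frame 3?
the orange star

(moved 2.8; next 2.2)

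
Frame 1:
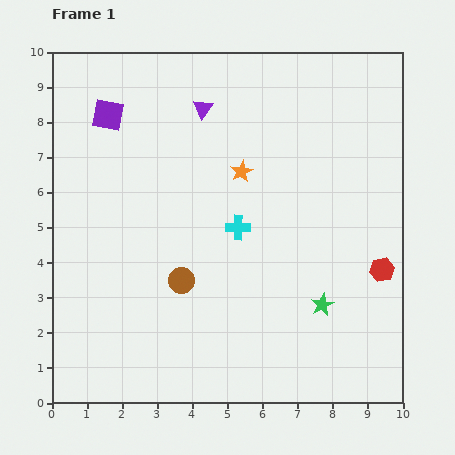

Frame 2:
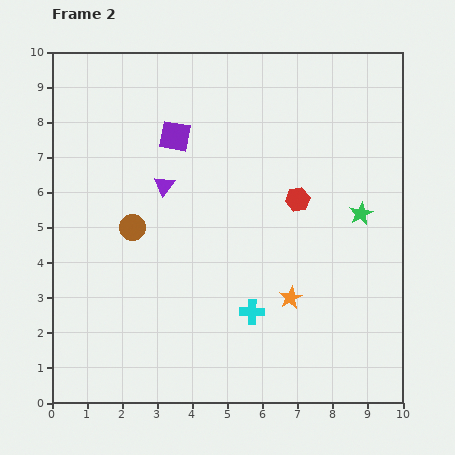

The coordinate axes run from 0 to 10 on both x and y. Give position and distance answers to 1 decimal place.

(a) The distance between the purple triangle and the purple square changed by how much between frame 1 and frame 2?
-1.3

Distance in frame 1: 2.7. Distance in frame 2: 1.4.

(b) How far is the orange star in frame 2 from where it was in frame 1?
3.9

The orange star moved from (5.4, 6.6) to (6.8, 3.0), a distance of √(1.4² + 3.6²) ≈ 3.9.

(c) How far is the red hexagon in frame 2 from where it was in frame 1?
3.1

The red hexagon moved from (9.4, 3.8) to (7.0, 5.8), a distance of √(2.4² + 2.0²) ≈ 3.1.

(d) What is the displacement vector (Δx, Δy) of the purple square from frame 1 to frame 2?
(1.9, -0.6)

The purple square was at (1.6, 8.2) in frame 1 and (3.5, 7.6) in frame 2.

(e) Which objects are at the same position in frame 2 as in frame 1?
none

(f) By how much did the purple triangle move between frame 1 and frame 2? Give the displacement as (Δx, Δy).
(-1.1, -2.2)

The purple triangle was at (4.3, 8.4) in frame 1 and (3.2, 6.2) in frame 2.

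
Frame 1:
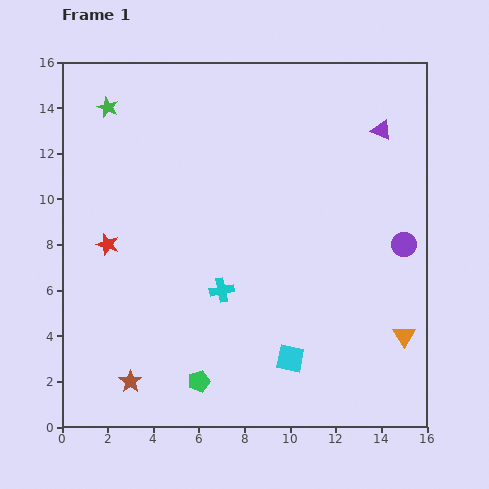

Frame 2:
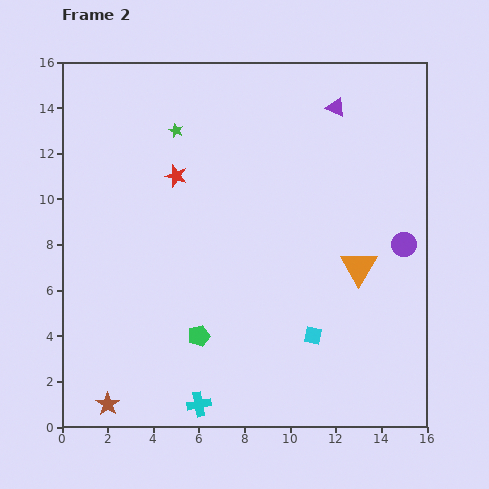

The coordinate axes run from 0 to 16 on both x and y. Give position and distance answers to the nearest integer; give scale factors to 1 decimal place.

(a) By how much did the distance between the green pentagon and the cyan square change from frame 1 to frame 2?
+1

Distance in frame 1: 4. Distance in frame 2: 5.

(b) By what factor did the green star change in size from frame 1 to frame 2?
0.7×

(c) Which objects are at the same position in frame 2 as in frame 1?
the purple circle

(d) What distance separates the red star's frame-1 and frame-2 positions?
4

The red star moved from (2, 8) to (5, 11), a distance of √(3² + 3²) ≈ 4.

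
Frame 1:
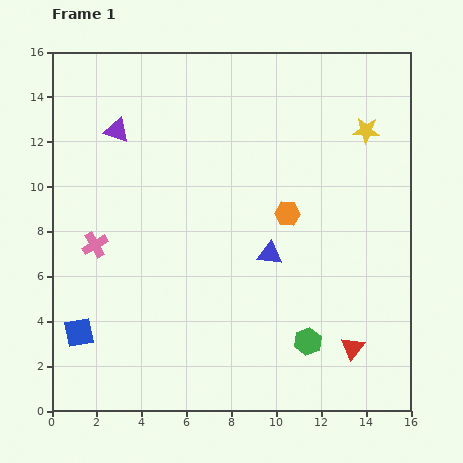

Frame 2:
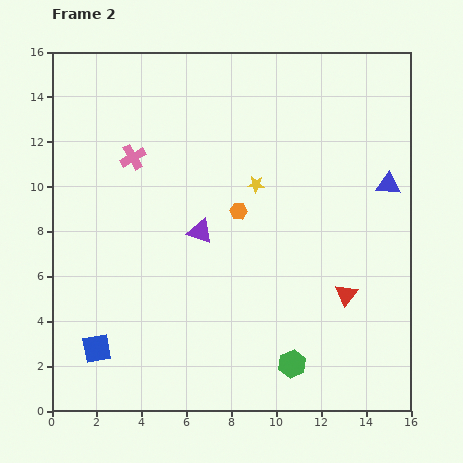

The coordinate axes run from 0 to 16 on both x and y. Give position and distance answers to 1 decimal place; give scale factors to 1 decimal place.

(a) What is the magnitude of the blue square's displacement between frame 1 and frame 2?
1.1

The blue square moved from (1.2, 3.5) to (2.0, 2.8), a distance of √(0.8² + 0.7²) ≈ 1.1.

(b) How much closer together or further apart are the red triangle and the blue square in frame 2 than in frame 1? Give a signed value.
-0.8

Distance in frame 1: 12.2. Distance in frame 2: 11.4.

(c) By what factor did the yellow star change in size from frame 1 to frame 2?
0.6×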